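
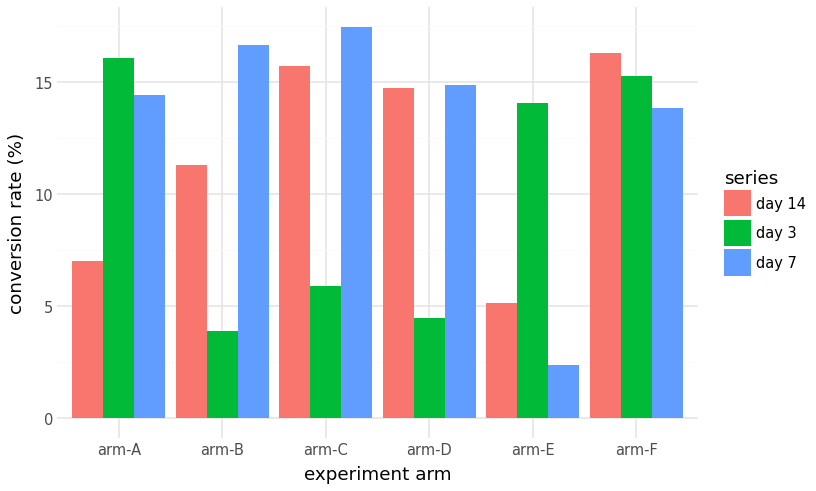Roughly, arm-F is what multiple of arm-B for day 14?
arm-F ≈ 16, arm-B ≈ 12; 16/12 ≈ 1.33.

≈ 1.33×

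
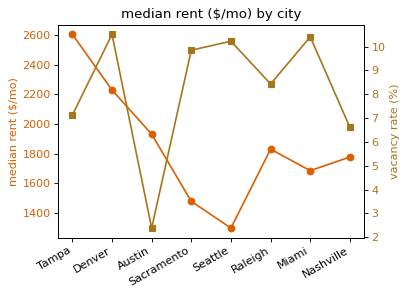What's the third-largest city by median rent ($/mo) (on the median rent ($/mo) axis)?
Austin

Top 4 (on the median rent ($/mo) axis): Tampa ≈ 2600, Denver ≈ 2200, Austin ≈ 2000, Raleigh ≈ 1800.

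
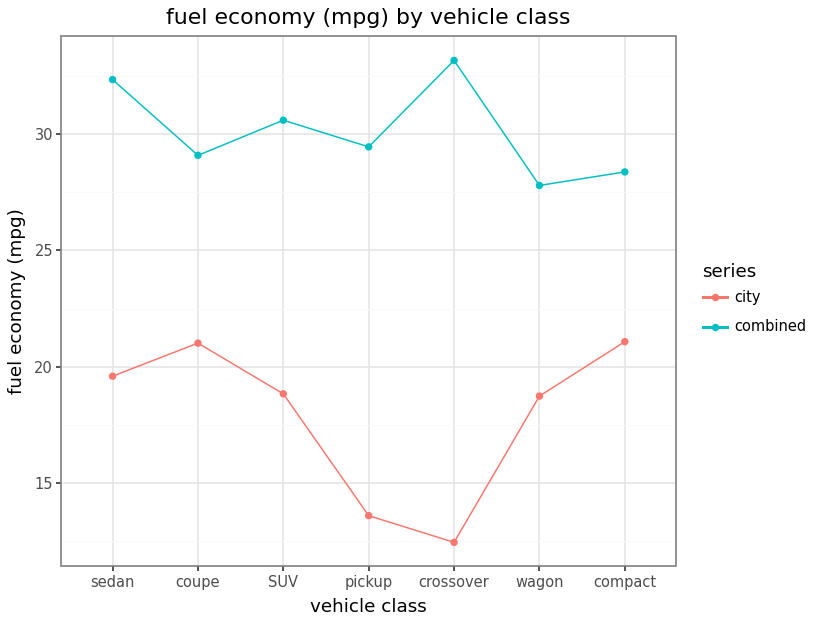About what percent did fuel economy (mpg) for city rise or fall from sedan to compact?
≈ +10%

sedan ≈ 20, compact ≈ 22; (22 − 20) / 20 ≈ +10%.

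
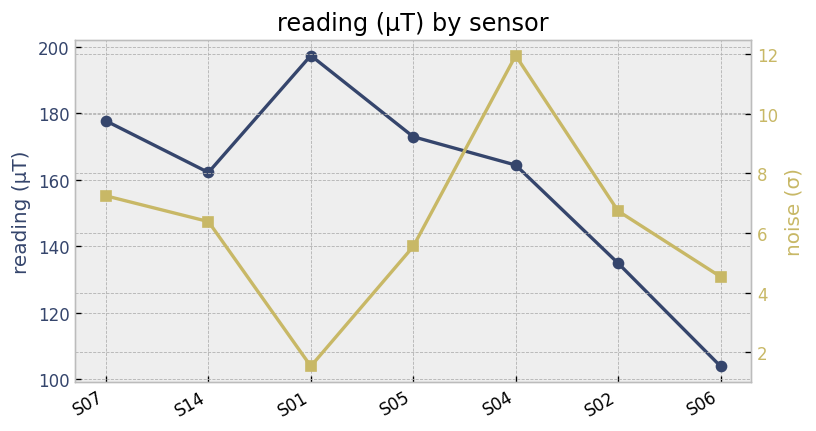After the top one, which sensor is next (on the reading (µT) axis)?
S07

Top 3 (on the reading (µT) axis): S01 ≈ 200, S07 ≈ 180, S05 ≈ 170.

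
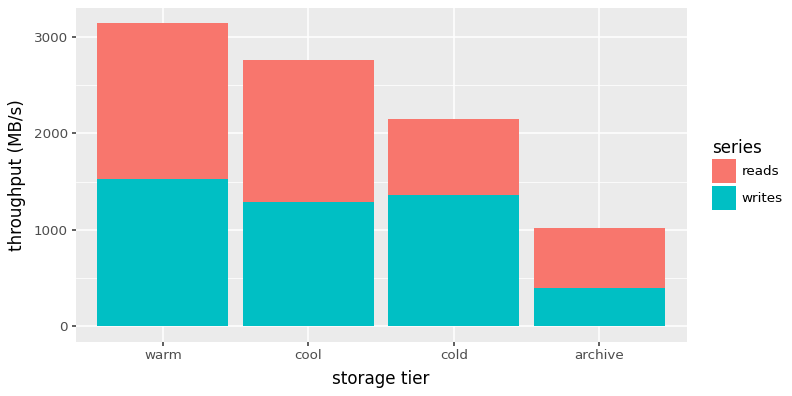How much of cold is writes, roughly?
≈ 1500

writes top ≈ 1500, bottom ≈ 0; segment ≈ 1500.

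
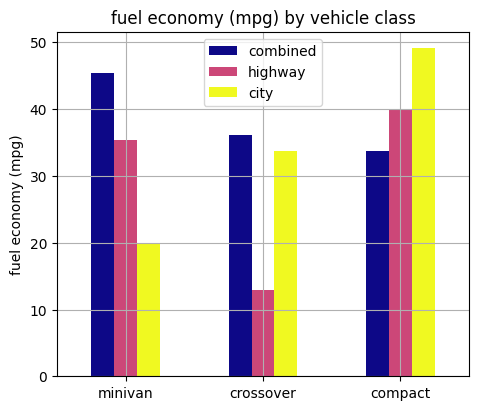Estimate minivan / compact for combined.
≈ 1.29×

minivan ≈ 45, compact ≈ 35; 45/35 ≈ 1.29.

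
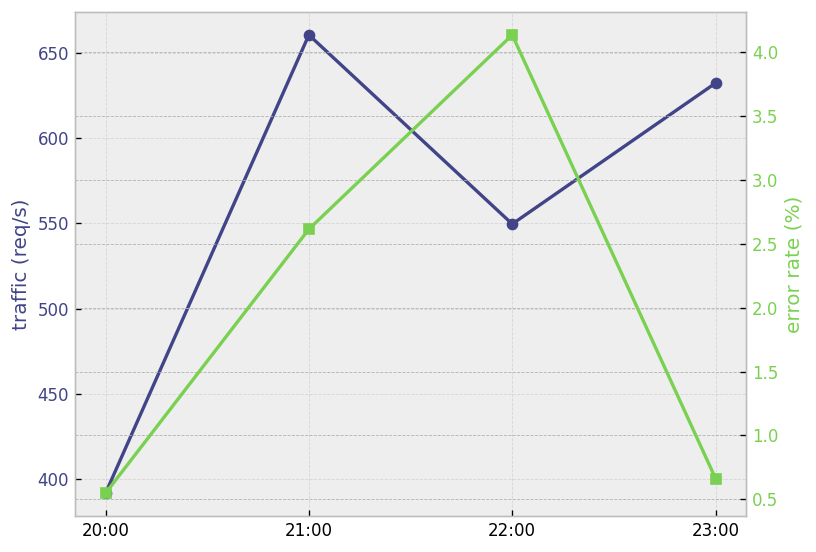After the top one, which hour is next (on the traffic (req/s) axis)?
23:00

Top 3 (on the traffic (req/s) axis): 21:00 ≈ 650, 23:00 ≈ 625, 22:00 ≈ 550.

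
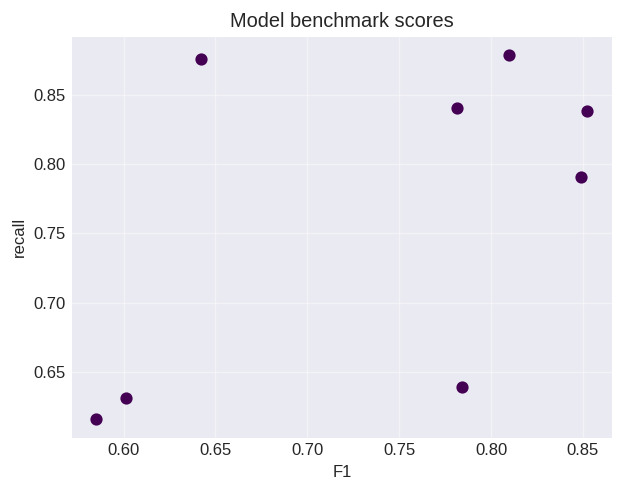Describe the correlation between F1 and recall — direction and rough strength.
Points are positively correlated; moderate (|r| ≈ 0.5).

positive, moderate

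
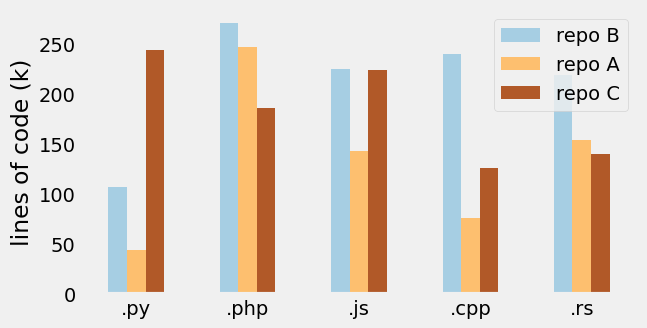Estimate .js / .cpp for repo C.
≈ 1.8×

.js ≈ 225, .cpp ≈ 125; 225/125 ≈ 1.8.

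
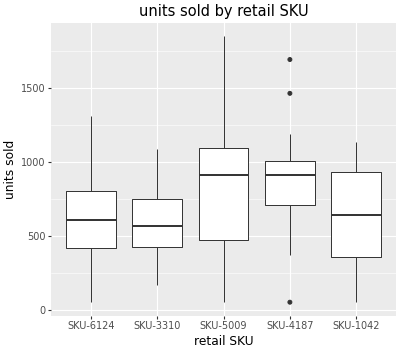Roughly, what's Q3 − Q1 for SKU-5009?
≈ 620

Q3 ≈ 1080, Q1 ≈ 460; IQR ≈ 620.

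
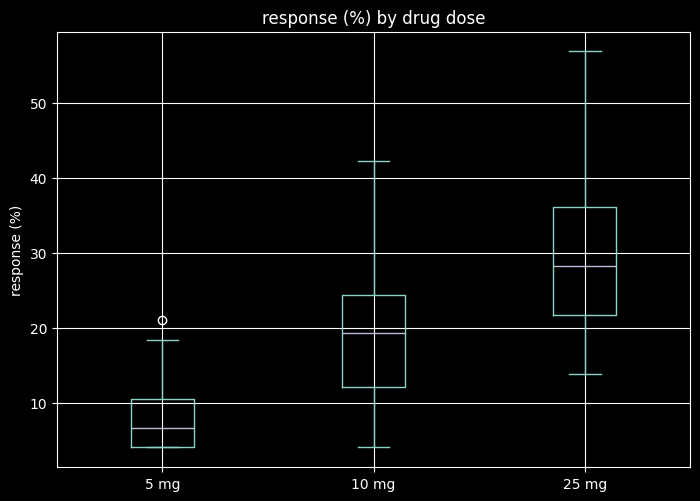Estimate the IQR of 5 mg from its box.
≈ 6

Q3 ≈ 10, Q1 ≈ 4; IQR ≈ 6.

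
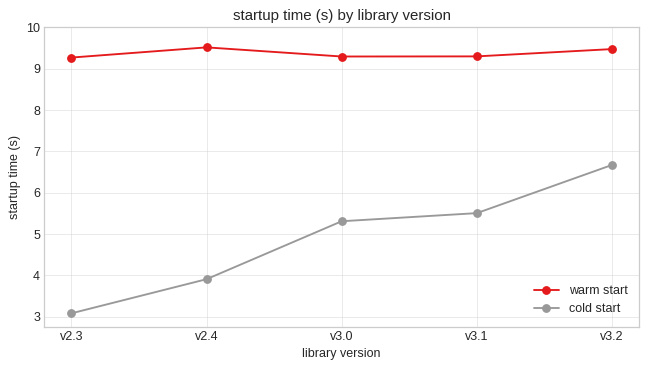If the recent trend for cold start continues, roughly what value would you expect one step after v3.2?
≈ 8

Last three: 5, 6, 7 → slope ≈ 1/step → next ≈ 8.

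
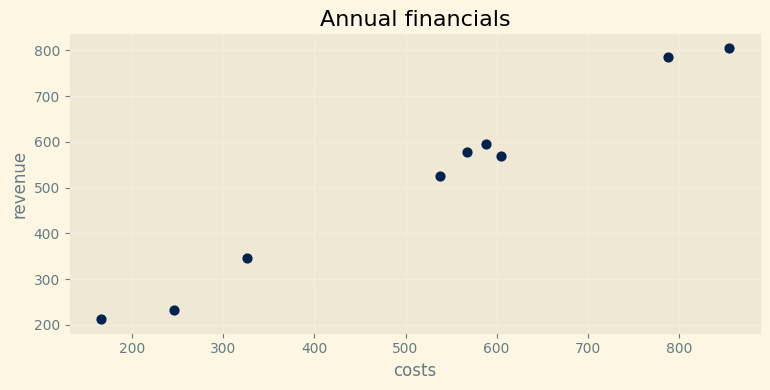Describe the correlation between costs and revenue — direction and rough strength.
positive, strong

Points are positively correlated; strong (|r| ≈ 1.0).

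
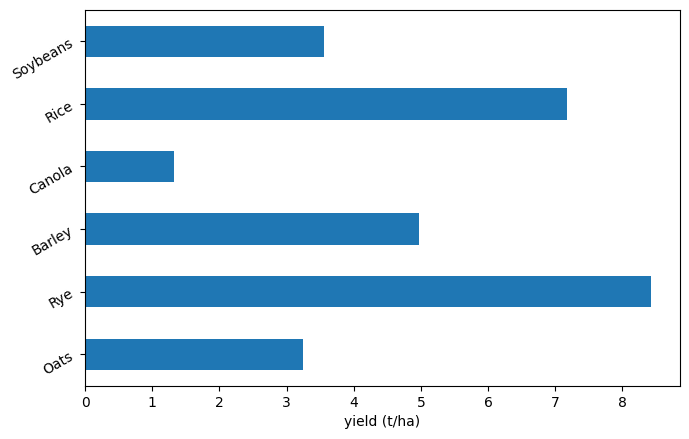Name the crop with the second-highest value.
Top 3: Rye ≈ 8, Rice ≈ 7, Barley ≈ 5.

Rice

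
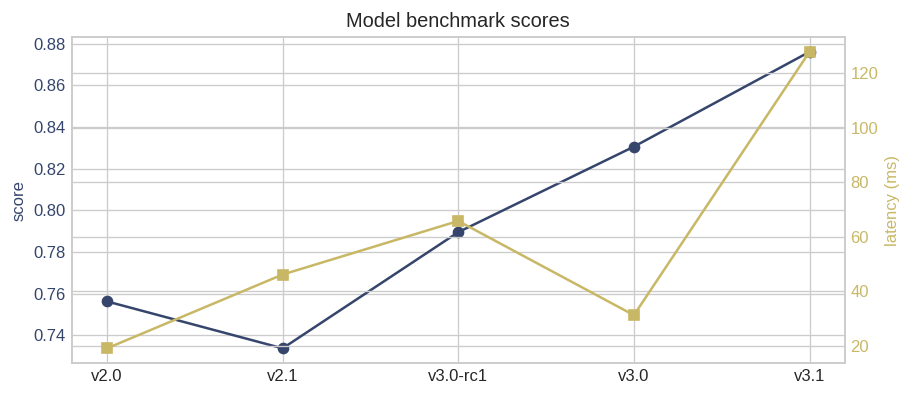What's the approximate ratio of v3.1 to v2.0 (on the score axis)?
v3.1 ≈ 0.88, v2.0 ≈ 0.76; 0.88/0.76 ≈ 1.16.

≈ 1.16×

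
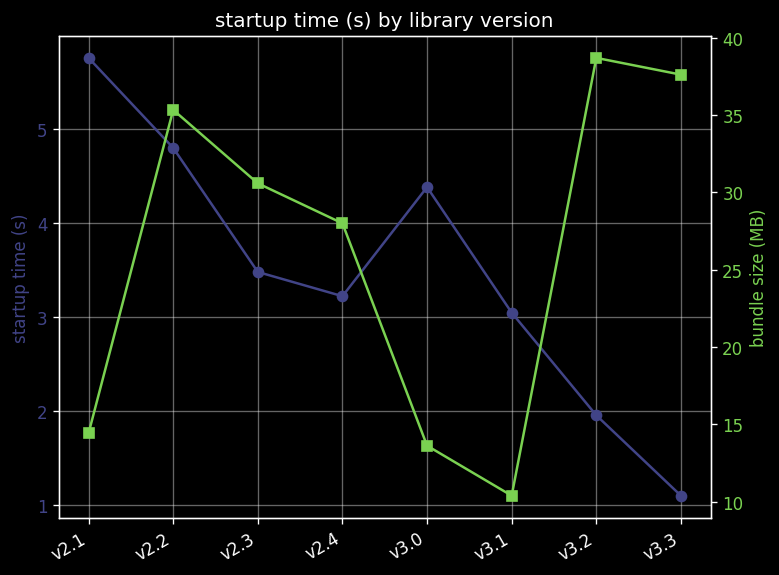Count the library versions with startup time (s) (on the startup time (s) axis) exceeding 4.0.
3

Above 4.0: v2.1, v2.2, v3.0.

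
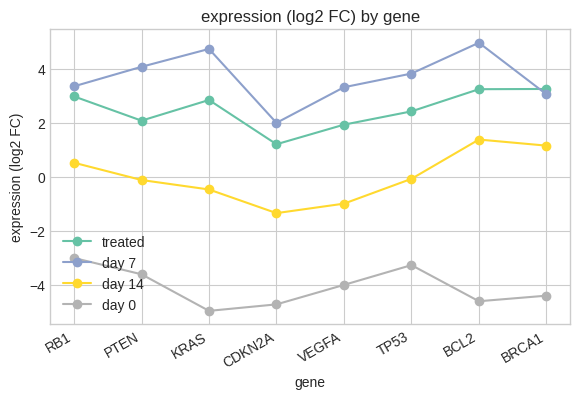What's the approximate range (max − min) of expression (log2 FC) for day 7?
≈ 3

Max BCL2 ≈ 5, min CDKN2A ≈ 2; range ≈ 3.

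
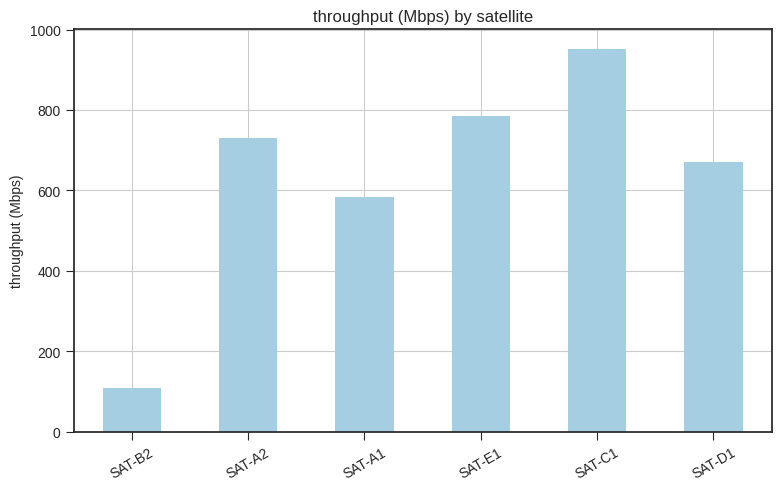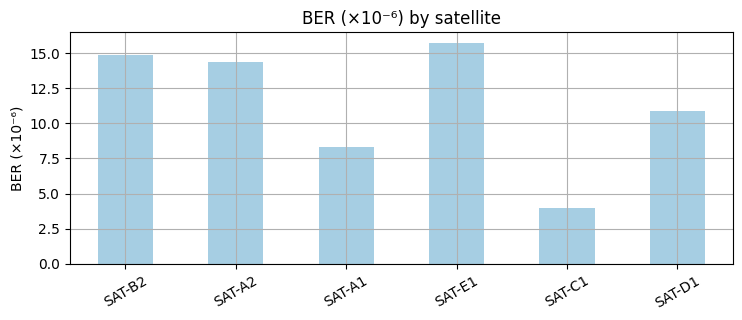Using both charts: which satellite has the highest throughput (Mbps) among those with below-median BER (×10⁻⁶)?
Chart 2 median BER (×10⁻⁶) ≈ 12; below-median satellites: SAT-A1, SAT-C1, SAT-D1. Among those, SAT-C1 has the highest throughput (Mbps) (≈ 1000).

SAT-C1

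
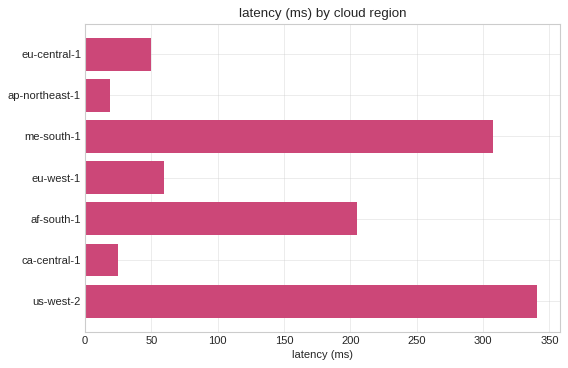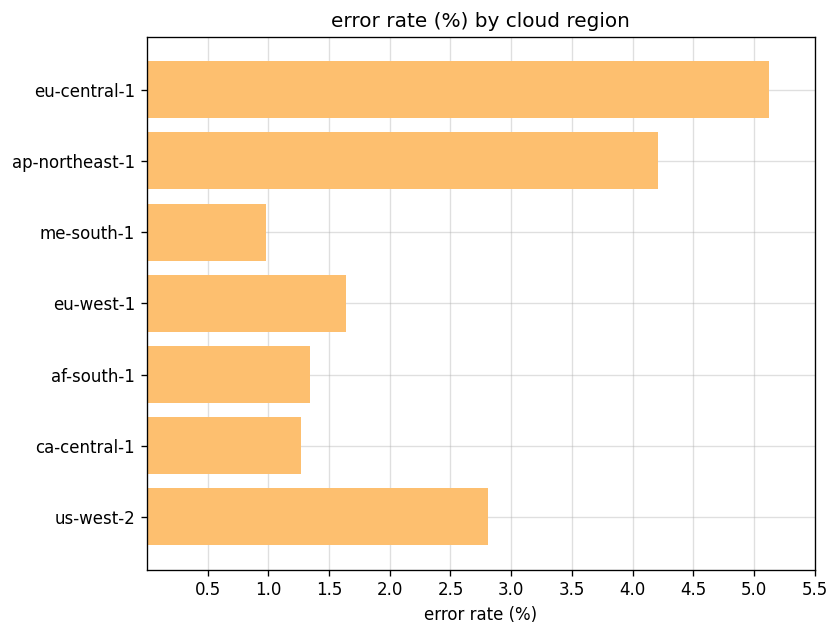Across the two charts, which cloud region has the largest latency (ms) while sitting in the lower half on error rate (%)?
me-south-1

Chart 2 median error rate (%) ≈ 1.5; below-median cloud regions: me-south-1, af-south-1, ca-central-1. Among those, me-south-1 has the highest latency (ms) (≈ 300).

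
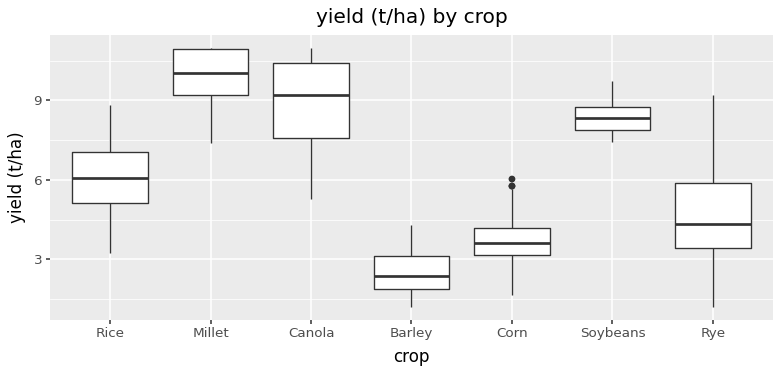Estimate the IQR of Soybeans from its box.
Q3 ≈ 9, Q1 ≈ 8; IQR ≈ 1.

≈ 1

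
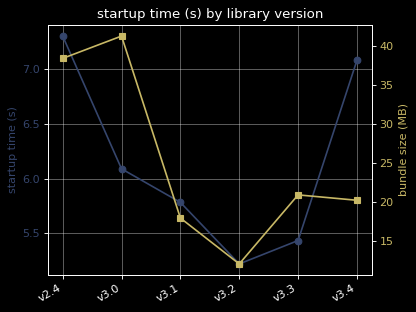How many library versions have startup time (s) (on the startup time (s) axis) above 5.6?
Above 5.6: v2.4, v3.0, v3.1, v3.4.

4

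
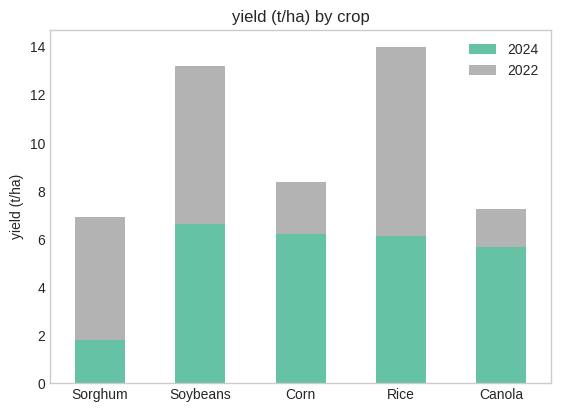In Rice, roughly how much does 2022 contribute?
≈ 8

2022 top ≈ 14, bottom ≈ 6; segment ≈ 8.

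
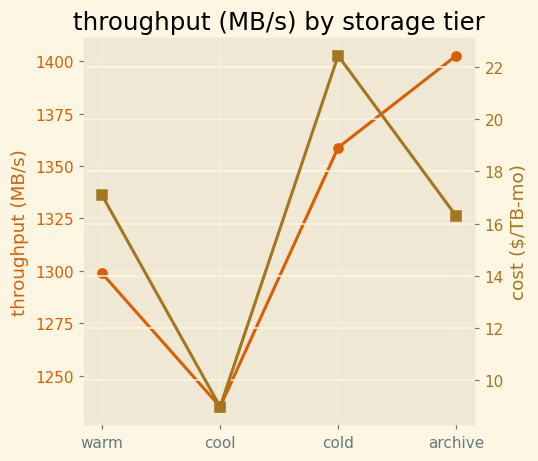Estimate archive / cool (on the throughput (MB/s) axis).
≈ 1.13×

archive ≈ 1400, cool ≈ 1240; 1400/1240 ≈ 1.13.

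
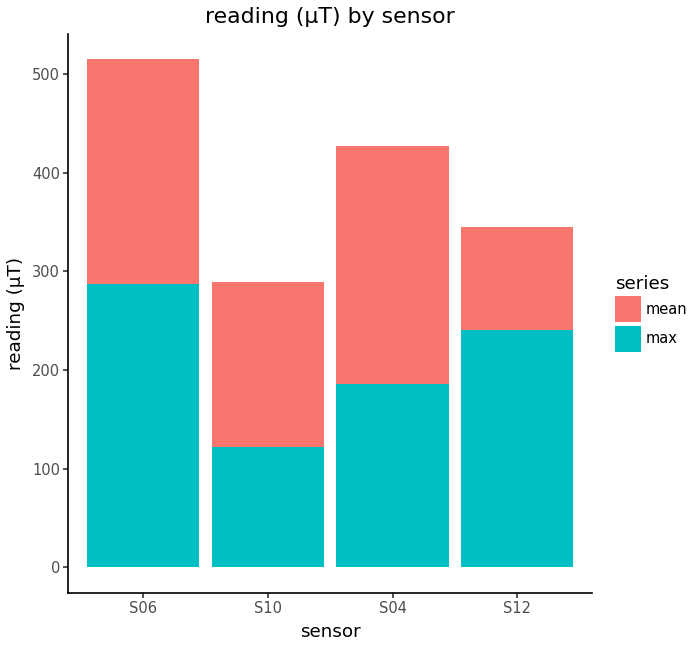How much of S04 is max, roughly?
≈ 200

max top ≈ 200, bottom ≈ 0; segment ≈ 200.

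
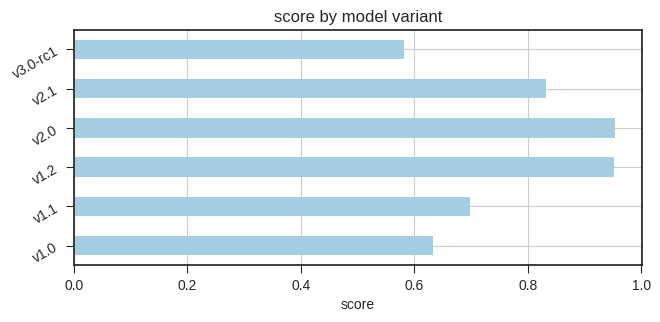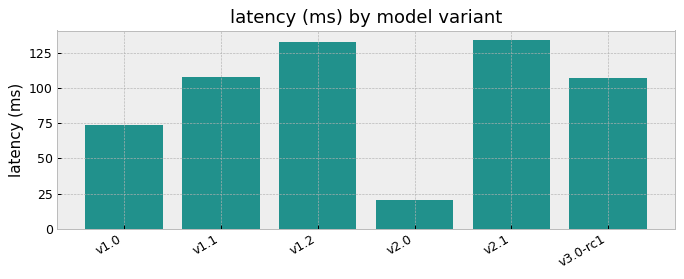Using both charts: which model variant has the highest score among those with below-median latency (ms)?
v2.0

Chart 2 median latency (ms) ≈ 100; below-median model variants: v1.0, v2.0, v3.0-rc1. Among those, v2.0 has the highest score (≈ 1).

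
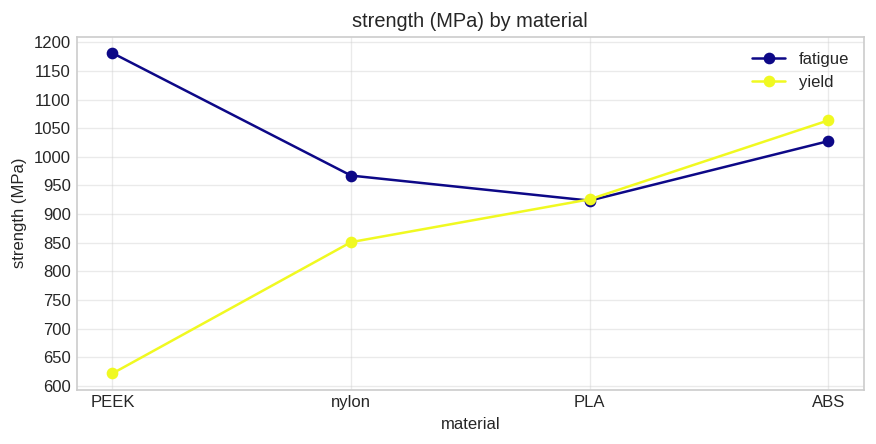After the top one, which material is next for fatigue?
ABS

Top 3 for fatigue: PEEK ≈ 1200, ABS ≈ 1050, nylon ≈ 950.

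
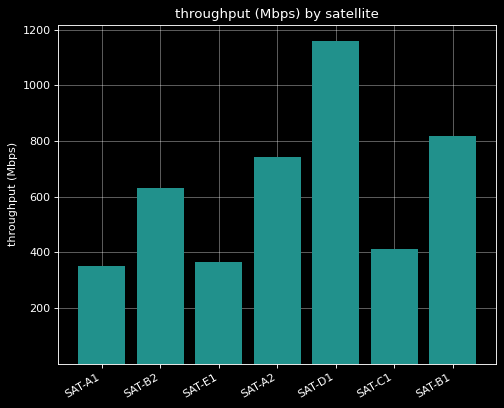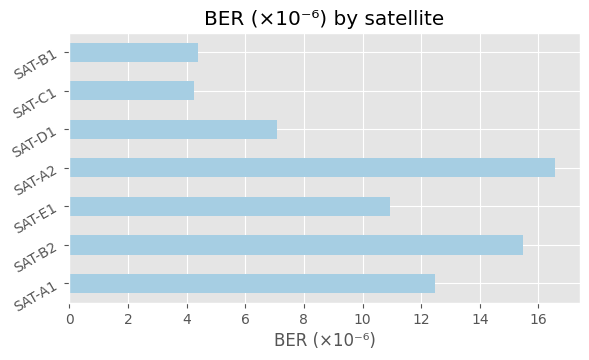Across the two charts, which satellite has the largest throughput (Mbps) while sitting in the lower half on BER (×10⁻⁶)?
SAT-D1

Chart 2 median BER (×10⁻⁶) ≈ 10; below-median satellites: SAT-D1, SAT-C1, SAT-B1. Among those, SAT-D1 has the highest throughput (Mbps) (≈ 1200).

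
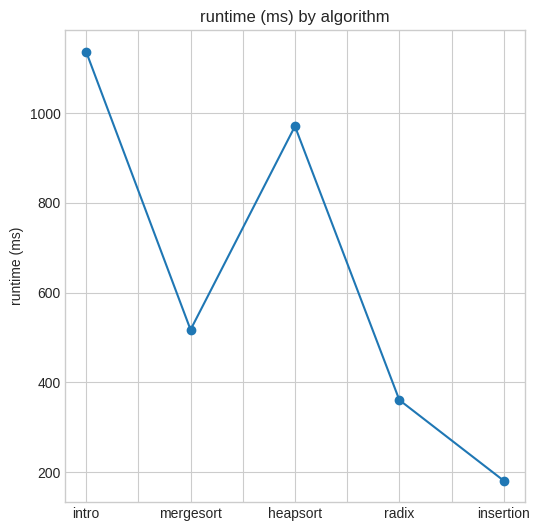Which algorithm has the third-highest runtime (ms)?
mergesort

Top 4: intro ≈ 1100, heapsort ≈ 1000, mergesort ≈ 500, radix ≈ 400.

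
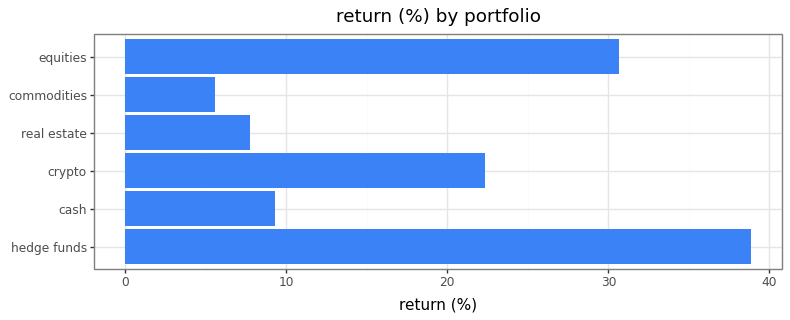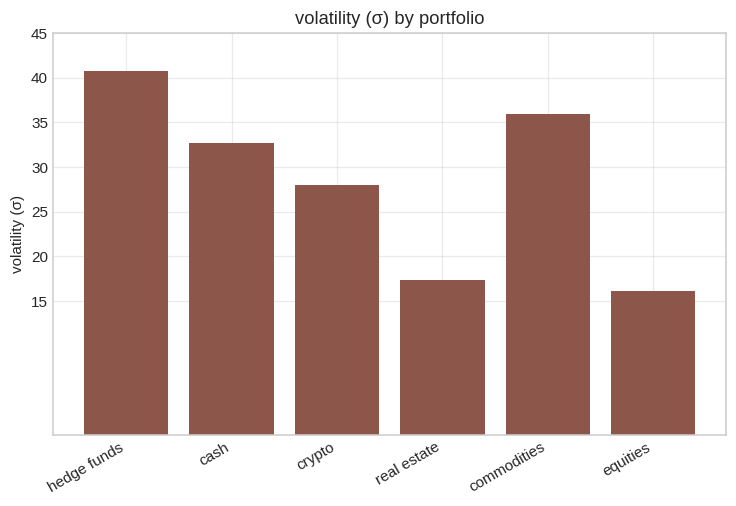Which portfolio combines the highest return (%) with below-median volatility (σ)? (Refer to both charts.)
Chart 2 median volatility (σ) ≈ 30; below-median portfolios: crypto, real estate, equities. Among those, equities has the highest return (%) (≈ 30).

equities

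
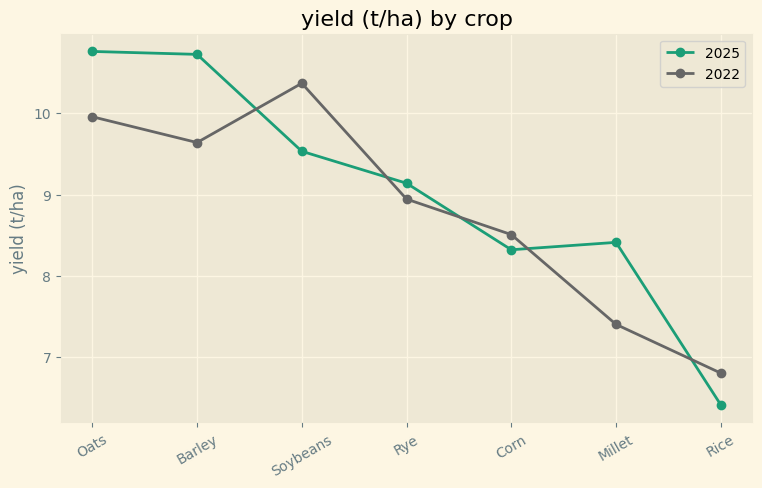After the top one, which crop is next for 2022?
Top 3 for 2022: Soybeans ≈ 10.5, Oats ≈ 10.0, Barley ≈ 9.5.

Oats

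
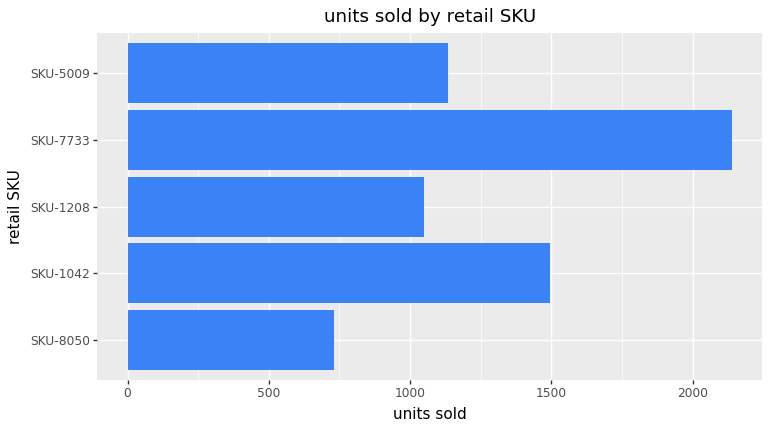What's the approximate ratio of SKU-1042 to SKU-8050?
≈ 1.75×

SKU-1042 ≈ 1400, SKU-8050 ≈ 800; 1400/800 ≈ 1.75.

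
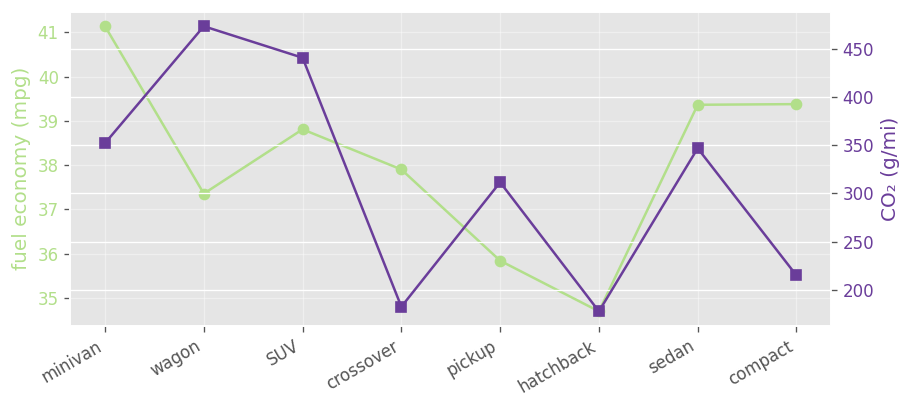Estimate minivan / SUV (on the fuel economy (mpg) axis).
minivan ≈ 41, SUV ≈ 39; 41/39 ≈ 1.05.

≈ 1.05×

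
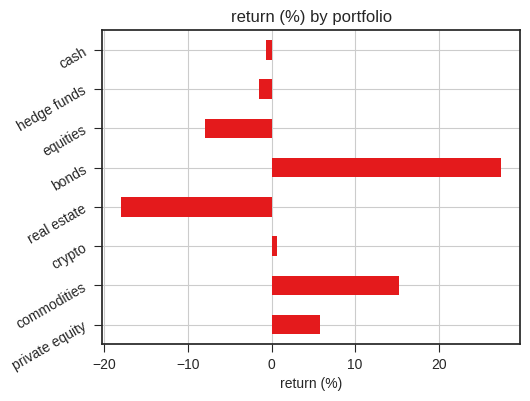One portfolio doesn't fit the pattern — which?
bonds

bonds ≈ 25; the rest sit between ≈ -20 and ≈ 15.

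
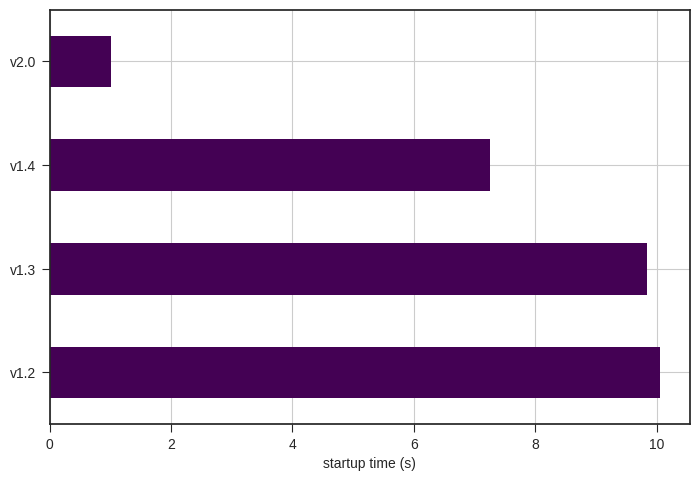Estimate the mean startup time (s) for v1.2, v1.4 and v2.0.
≈ 6

(10 + 7 + 1) / 3 ≈ 6.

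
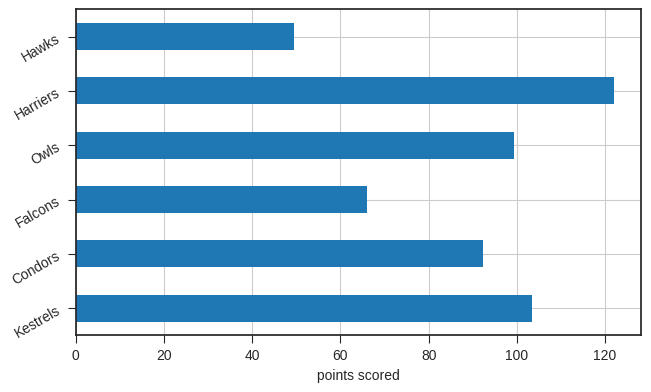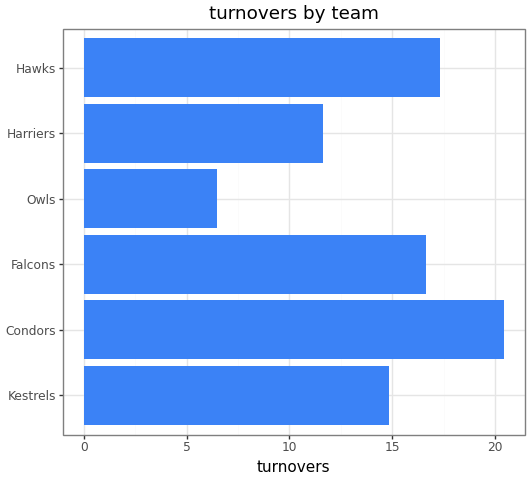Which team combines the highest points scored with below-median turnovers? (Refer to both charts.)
Chart 2 median turnovers ≈ 16; below-median teams: Kestrels, Owls, Harriers. Among those, Harriers has the highest points scored (≈ 120).

Harriers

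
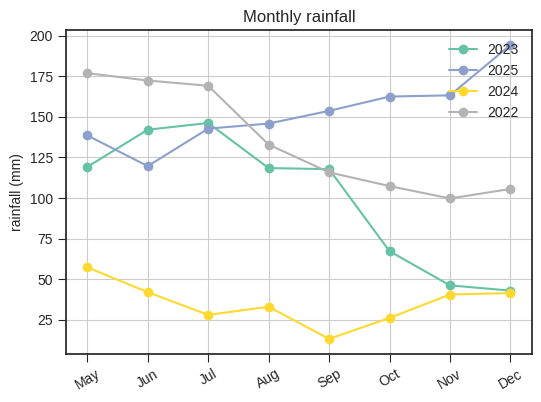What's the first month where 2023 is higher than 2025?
May: 2023 ≈ 120 vs 2025 ≈ 140 (not yet); Jun: 2023 ≈ 140 vs 2025 ≈ 120 (first crossover).

Jun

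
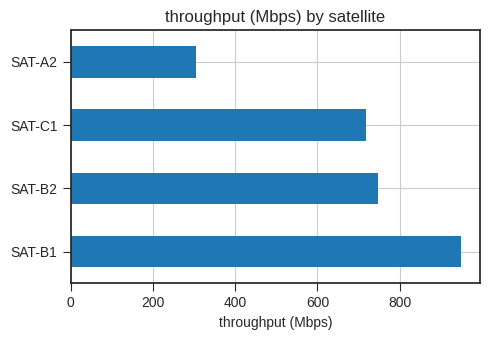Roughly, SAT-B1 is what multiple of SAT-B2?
SAT-B1 ≈ 900, SAT-B2 ≈ 700; 900/700 ≈ 1.29.

≈ 1.29×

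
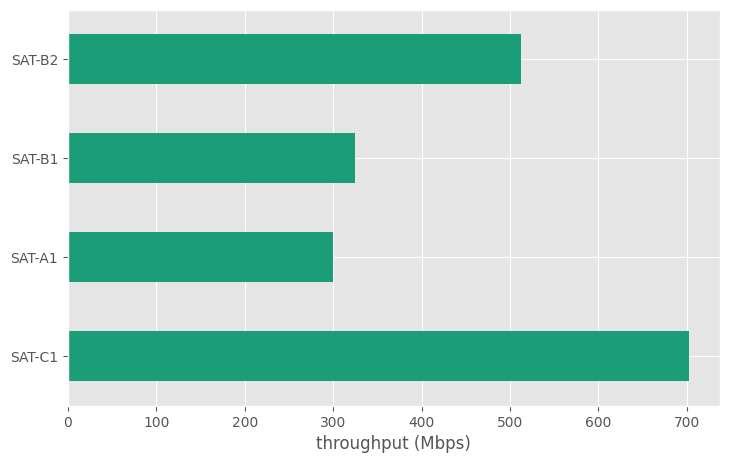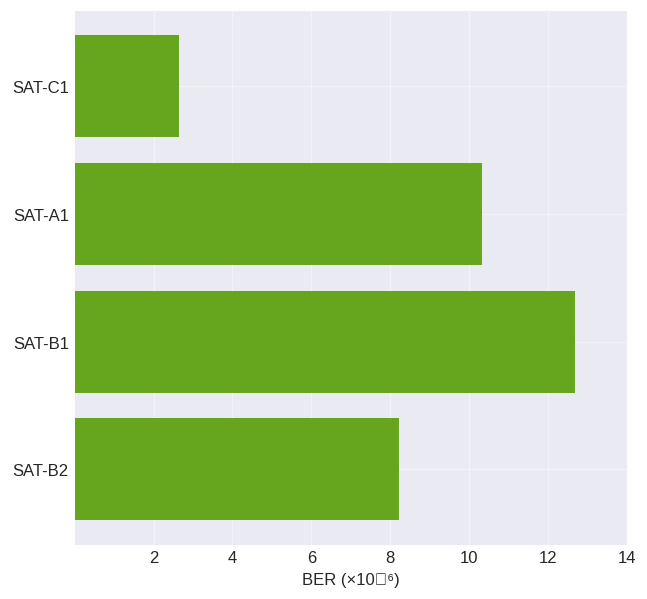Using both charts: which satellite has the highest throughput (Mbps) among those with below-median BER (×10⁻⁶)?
Chart 2 median BER (×10⁻⁶) ≈ 10; below-median satellites: SAT-C1, SAT-B2. Among those, SAT-C1 has the highest throughput (Mbps) (≈ 700).

SAT-C1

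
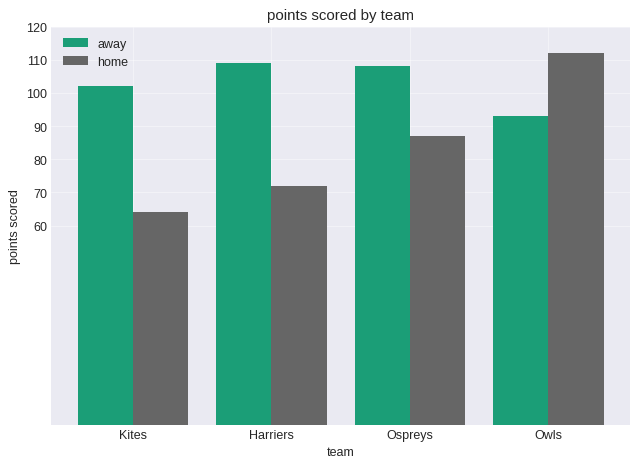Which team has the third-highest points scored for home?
Harriers

Top 4 for home: Owls ≈ 110, Ospreys ≈ 90, Harriers ≈ 70, Kites ≈ 60.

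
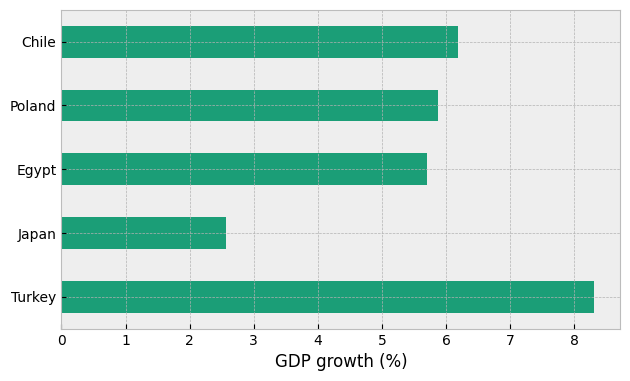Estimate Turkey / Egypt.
≈ 1.33×

Turkey ≈ 8, Egypt ≈ 6; 8/6 ≈ 1.33.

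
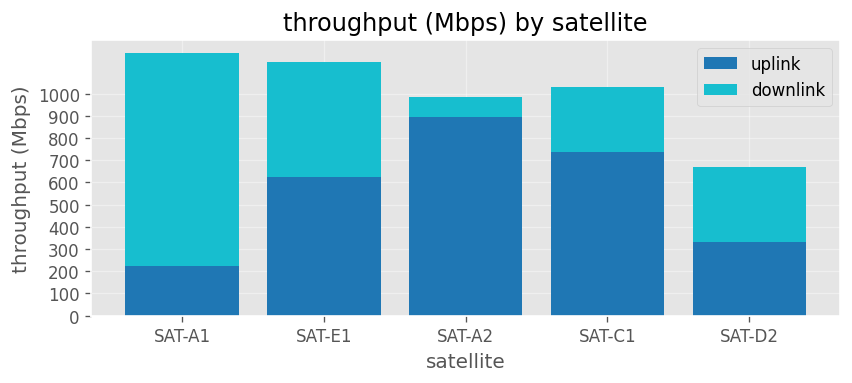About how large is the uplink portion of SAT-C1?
≈ 700

uplink top ≈ 700, bottom ≈ 0; segment ≈ 700.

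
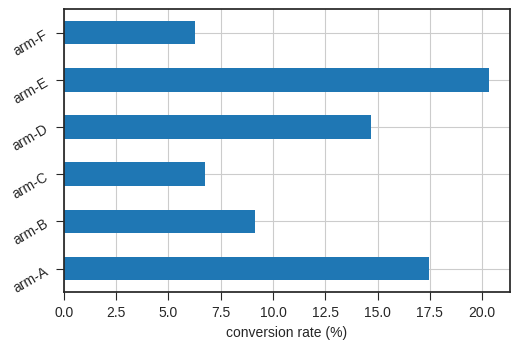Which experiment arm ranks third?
Top 4: arm-E ≈ 20, arm-A ≈ 18, arm-D ≈ 14, arm-B ≈ 10.

arm-D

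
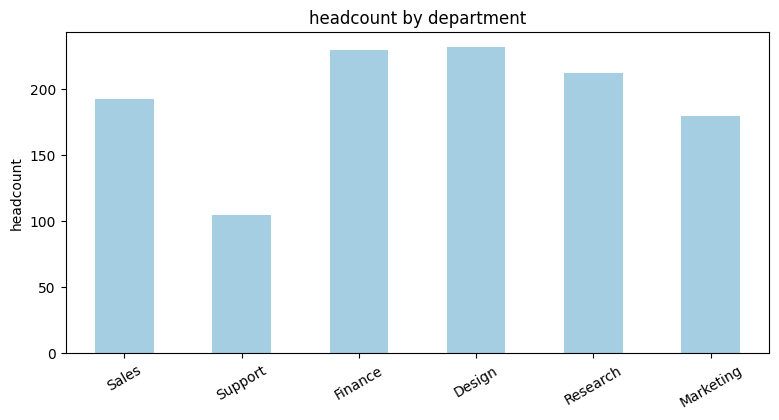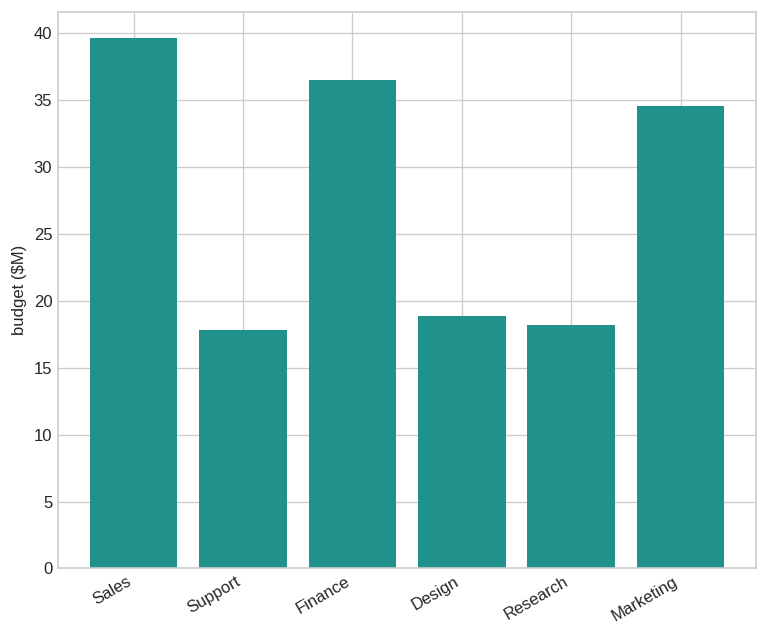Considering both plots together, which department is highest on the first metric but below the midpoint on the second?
Design

Chart 2 median budget ($M) ≈ 25; below-median departments: Support, Design, Research. Among those, Design has the highest headcount (≈ 225).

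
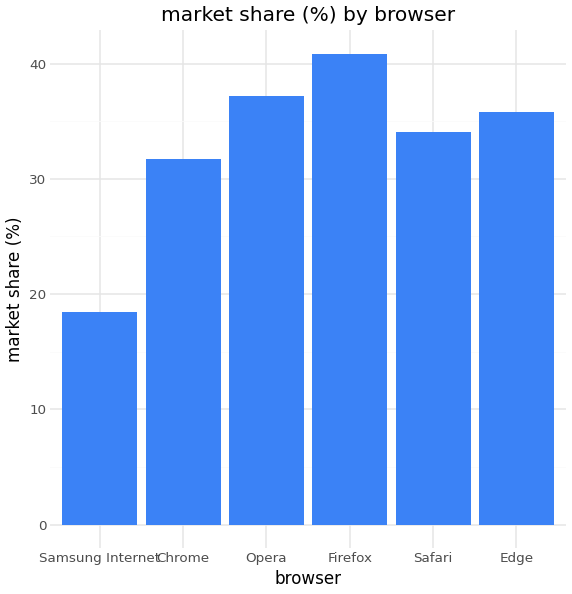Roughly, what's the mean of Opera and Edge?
(35 + 35) / 2 ≈ 35.

≈ 35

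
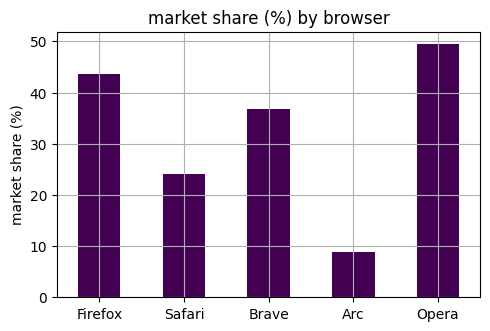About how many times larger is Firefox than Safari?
≈ 1.8×

Firefox ≈ 45, Safari ≈ 25; 45/25 ≈ 1.8.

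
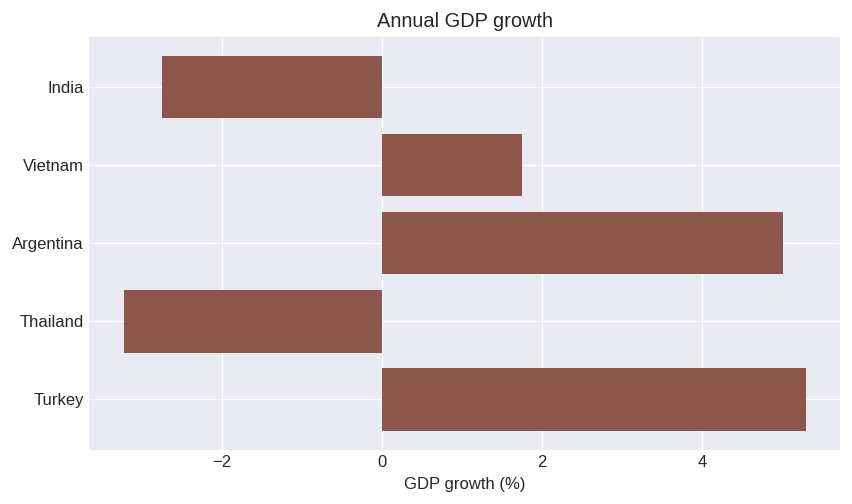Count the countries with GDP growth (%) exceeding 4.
2

Above 4: Argentina, Turkey.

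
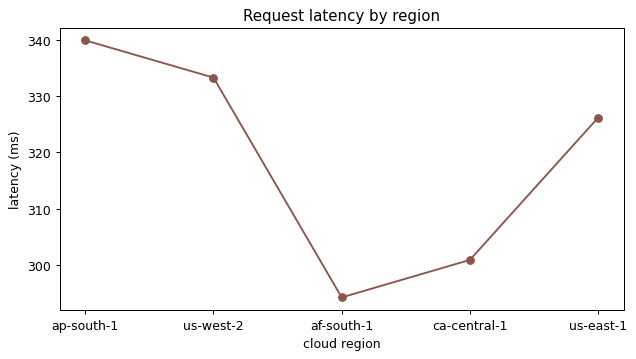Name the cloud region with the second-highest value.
Top 3: ap-south-1 ≈ 340, us-west-2 ≈ 335, us-east-1 ≈ 325.

us-west-2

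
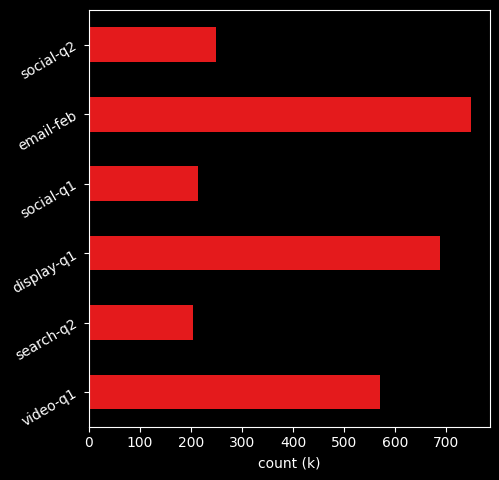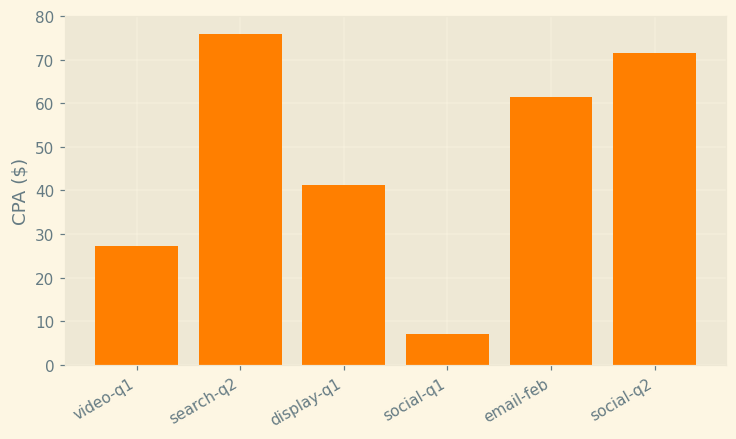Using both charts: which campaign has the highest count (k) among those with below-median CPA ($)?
Chart 2 median CPA ($) ≈ 50; below-median campaigns: video-q1, display-q1, social-q1. Among those, display-q1 has the highest count (k) (≈ 700).

display-q1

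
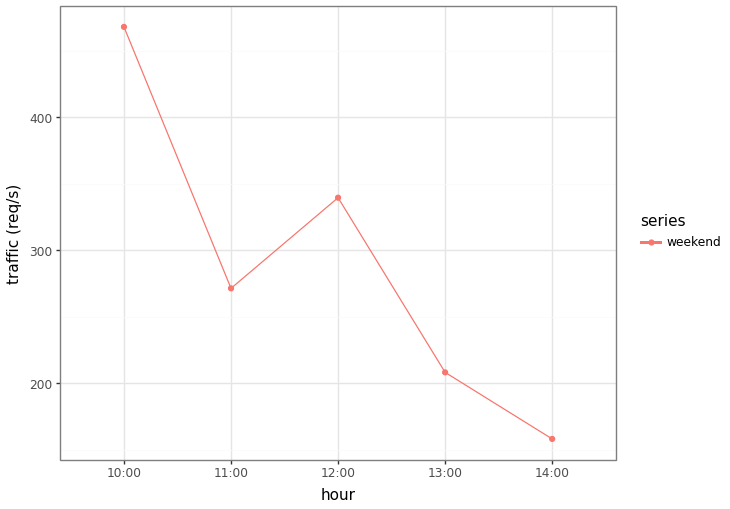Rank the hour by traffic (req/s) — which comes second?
Top 3: 10:00 ≈ 450, 12:00 ≈ 350, 11:00 ≈ 250.

12:00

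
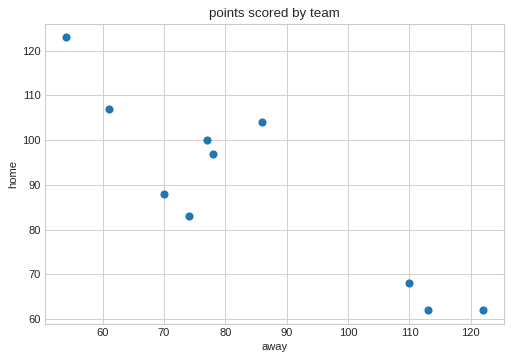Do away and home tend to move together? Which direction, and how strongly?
Points are negatively correlated; strong (|r| ≈ 0.9).

negative, strong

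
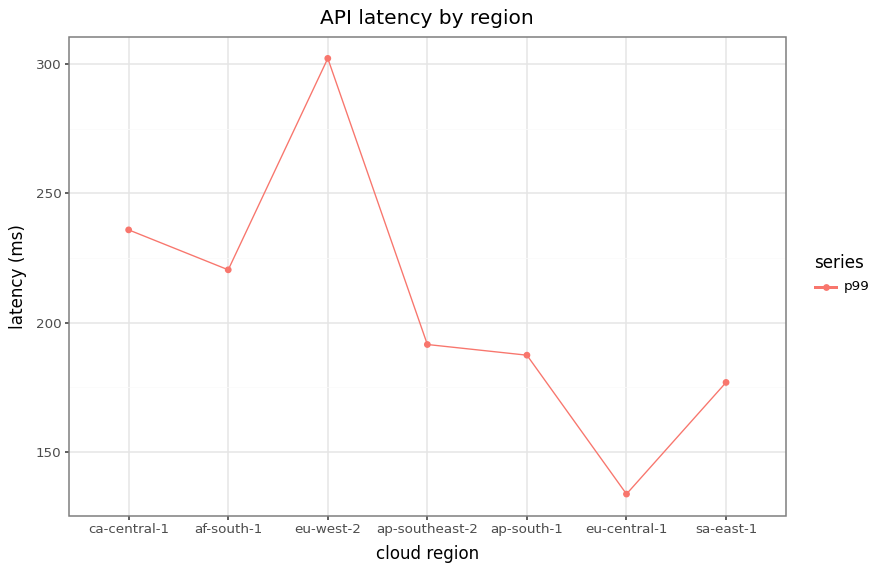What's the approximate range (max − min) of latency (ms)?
≈ 160

Max eu-west-2 ≈ 300, min eu-central-1 ≈ 140; range ≈ 160.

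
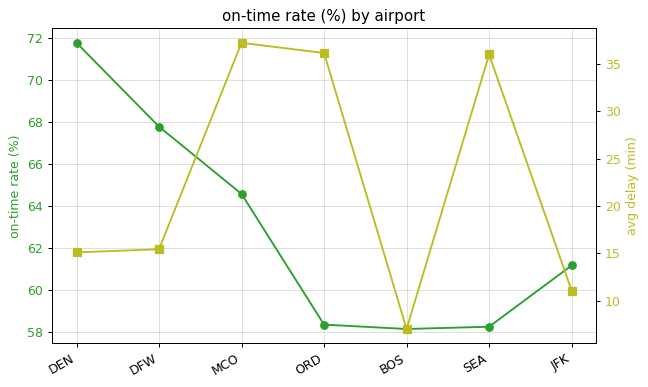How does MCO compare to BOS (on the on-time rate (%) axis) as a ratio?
≈ 1.1×

MCO ≈ 64, BOS ≈ 58; 64/58 ≈ 1.1.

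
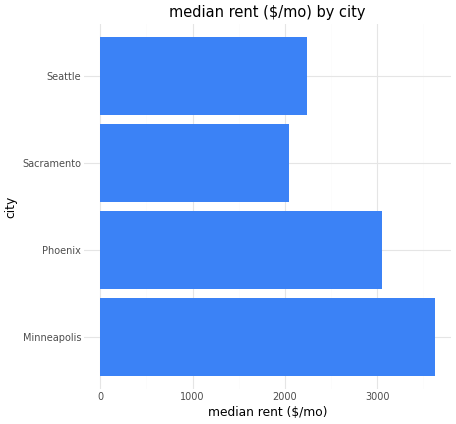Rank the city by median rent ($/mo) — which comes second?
Phoenix

Top 3: Minneapolis ≈ 3500, Phoenix ≈ 3000, Seattle ≈ 2000.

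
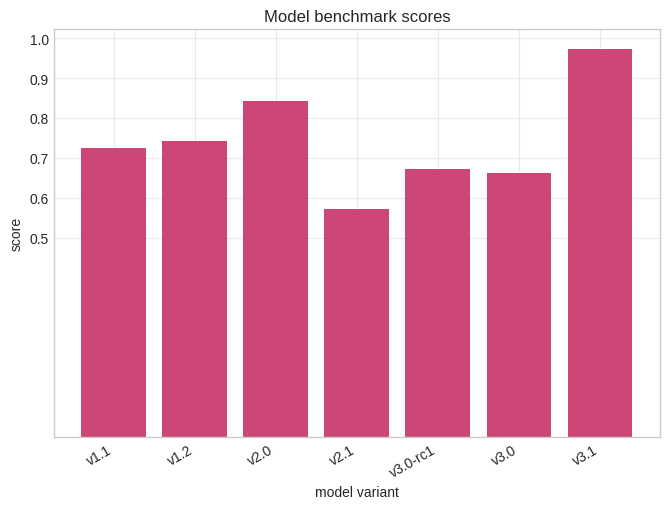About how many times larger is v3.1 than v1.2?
v3.1 ≈ 1.0, v1.2 ≈ 0.7; 1.0/0.7 ≈ 1.43.

≈ 1.43×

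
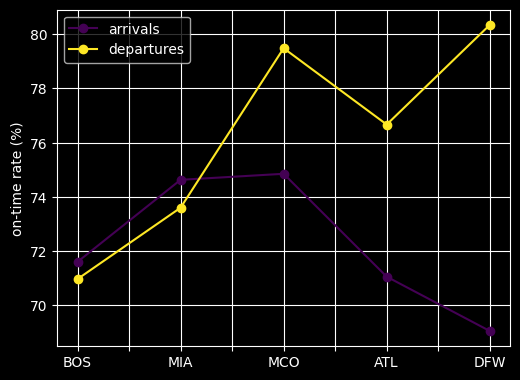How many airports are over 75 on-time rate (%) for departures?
Above 75: MCO, ATL, DFW.

3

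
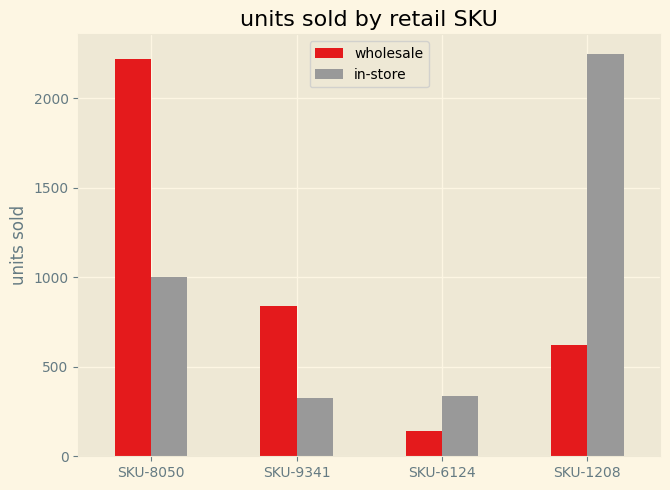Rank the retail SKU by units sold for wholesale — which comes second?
Top 3 for wholesale: SKU-8050 ≈ 2200, SKU-9341 ≈ 800, SKU-1208 ≈ 600.

SKU-9341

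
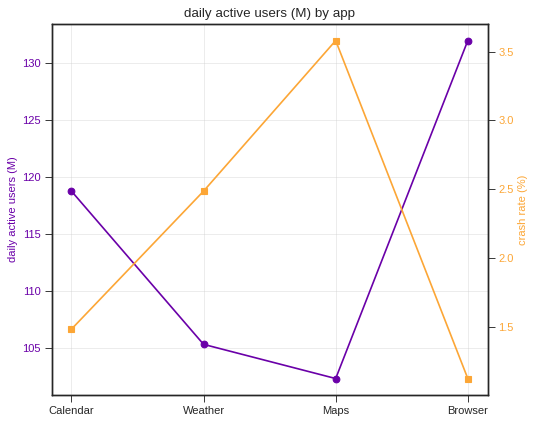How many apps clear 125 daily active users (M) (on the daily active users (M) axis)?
1

Above 125: Browser.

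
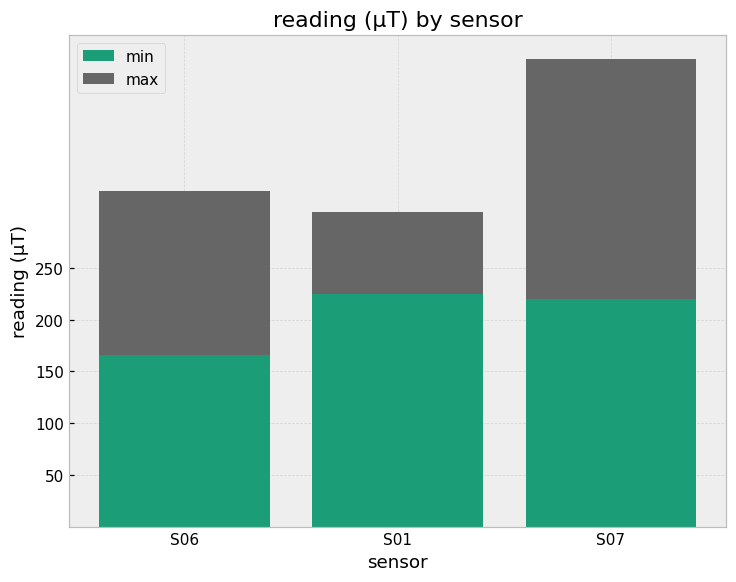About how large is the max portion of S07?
≈ 250

max top ≈ 450, bottom ≈ 200; segment ≈ 250.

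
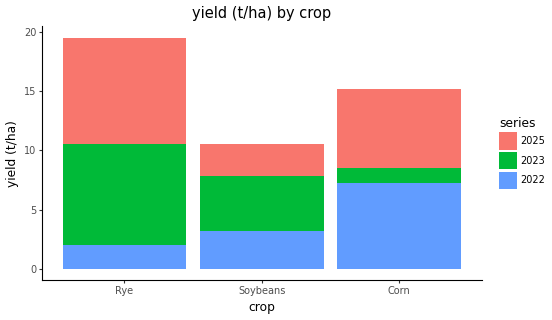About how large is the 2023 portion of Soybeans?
2023 top ≈ 8, bottom ≈ 4; segment ≈ 4.

≈ 4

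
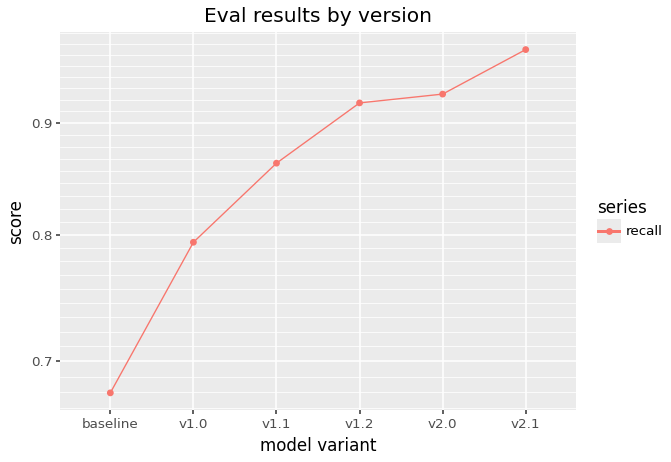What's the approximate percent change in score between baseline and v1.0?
baseline ≈ 0.70, v1.0 ≈ 0.80; (0.80 − 0.70) / 0.70 ≈ +14.3%.

≈ +14.3%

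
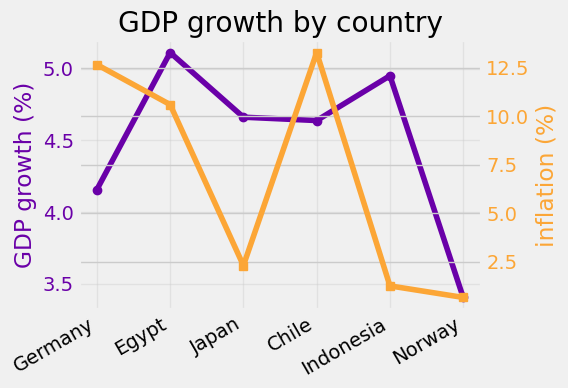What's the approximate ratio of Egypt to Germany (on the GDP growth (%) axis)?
≈ 1.24×

Egypt ≈ 5.2, Germany ≈ 4.2; 5.2/4.2 ≈ 1.24.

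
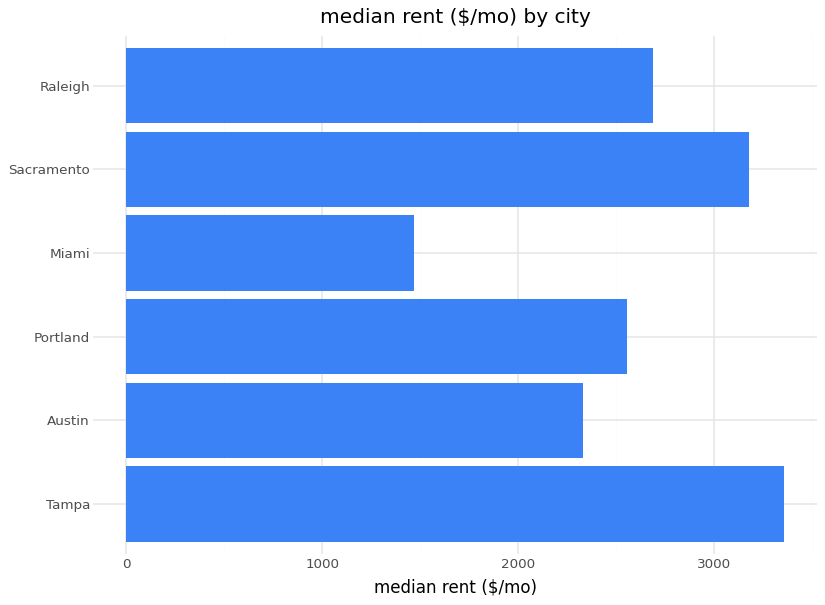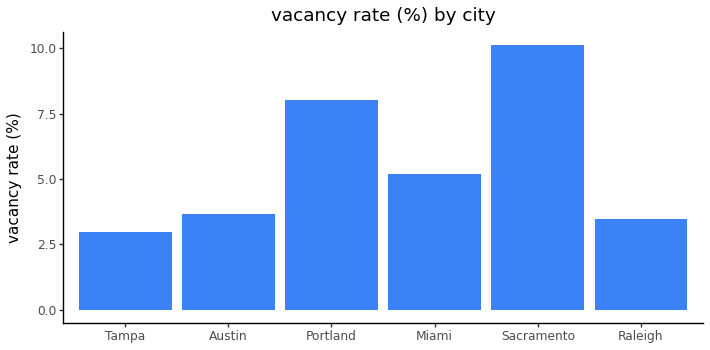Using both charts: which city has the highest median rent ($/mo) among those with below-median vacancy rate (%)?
Tampa

Chart 2 median vacancy rate (%) ≈ 4; below-median cities: Tampa, Austin, Raleigh. Among those, Tampa has the highest median rent ($/mo) (≈ 3500).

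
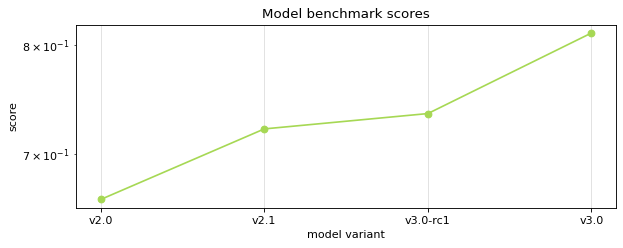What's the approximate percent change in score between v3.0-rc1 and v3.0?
≈ +10.8%

v3.0-rc1 ≈ 0.74, v3.0 ≈ 0.82; (0.82 − 0.74) / 0.74 ≈ +10.8%.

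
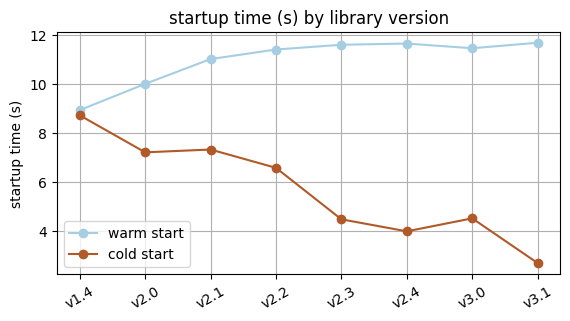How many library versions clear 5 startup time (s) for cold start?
4

Above 5: v1.4, v2.0, v2.1, v2.2.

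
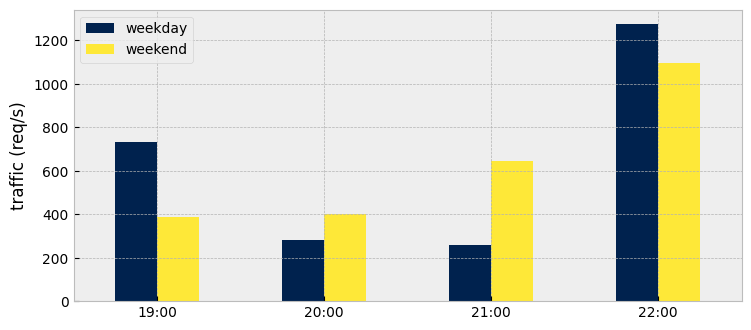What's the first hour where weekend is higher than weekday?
19:00: weekend ≈ 400 vs weekday ≈ 800 (not yet); 20:00: weekend ≈ 400 vs weekday ≈ 200 (first crossover).

20:00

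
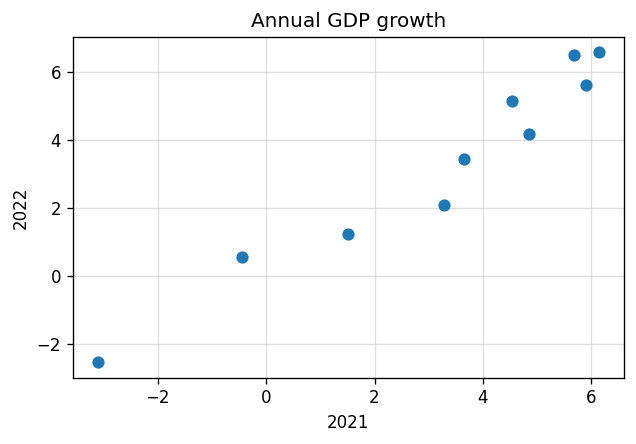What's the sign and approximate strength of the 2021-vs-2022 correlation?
Points are positively correlated; strong (|r| ≈ 1.0).

positive, strong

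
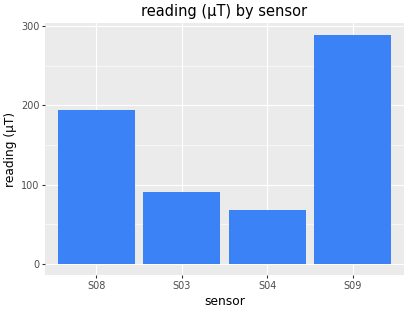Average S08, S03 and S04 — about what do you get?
(200 + 100 + 75) / 3 ≈ 125.

≈ 125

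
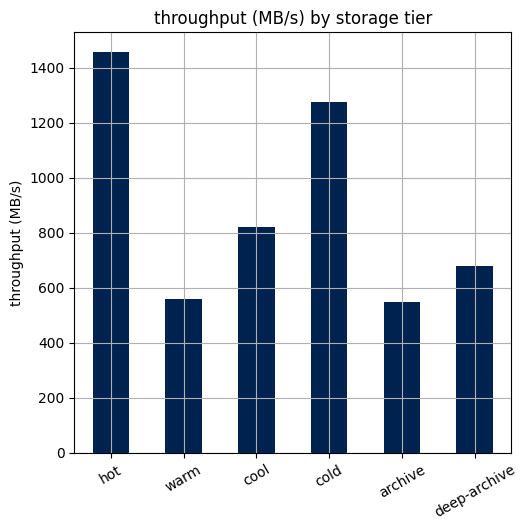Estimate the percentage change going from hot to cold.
hot ≈ 1400, cold ≈ 1200; (1200 − 1400) / 1400 ≈ -14.3%.

≈ -14.3%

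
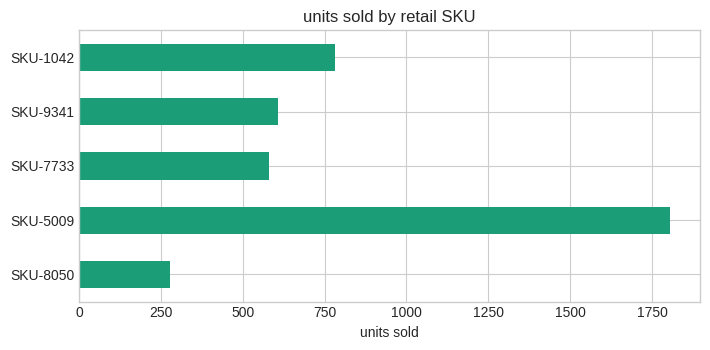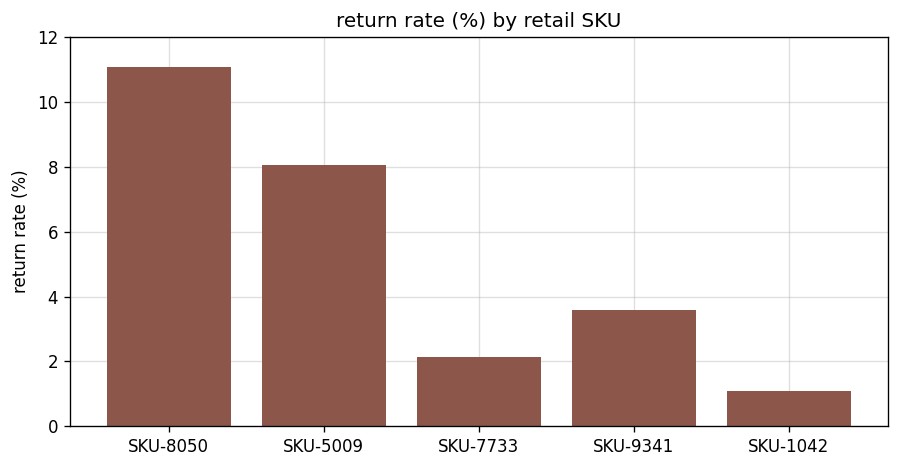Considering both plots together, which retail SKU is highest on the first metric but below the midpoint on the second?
SKU-1042

Chart 2 median return rate (%) ≈ 4; below-median retail SKUs: SKU-7733, SKU-1042. Among those, SKU-1042 has the highest units sold (≈ 800).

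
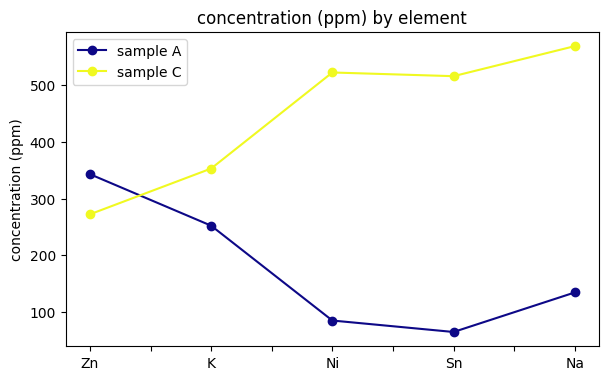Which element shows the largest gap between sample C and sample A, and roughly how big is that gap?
Sn, ≈ 450 ppm

Sn: sample C ≈ 500, sample A ≈ 50 → gap ≈ 450. Next-largest (Ni) is only ≈ 400.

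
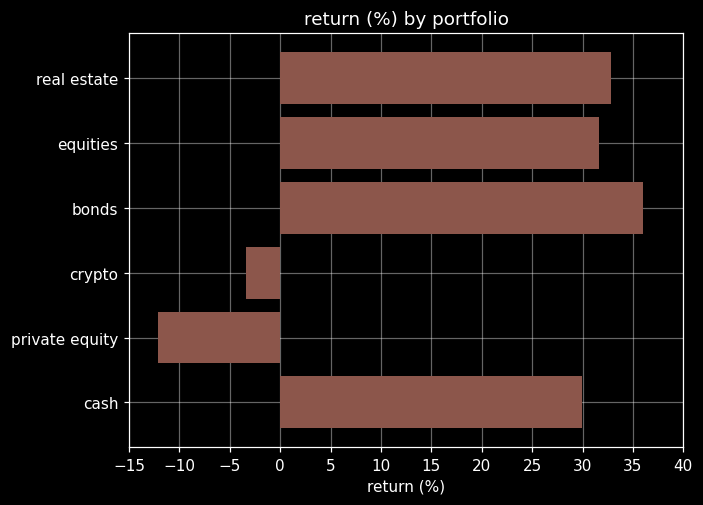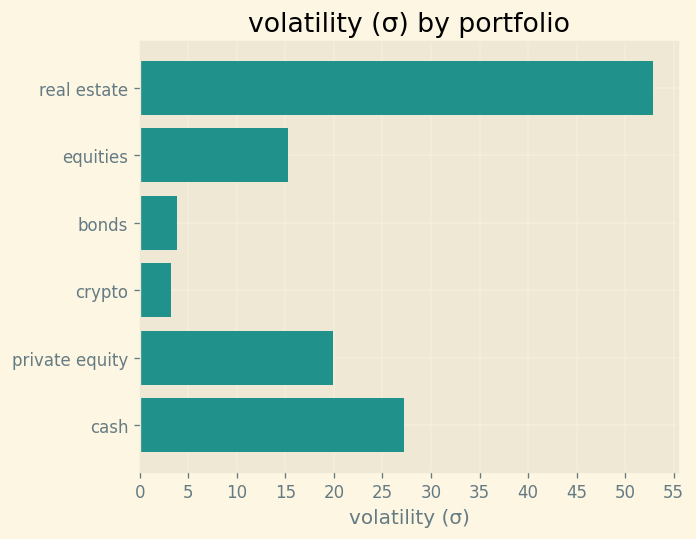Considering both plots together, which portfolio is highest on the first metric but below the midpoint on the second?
bonds

Chart 2 median volatility (σ) ≈ 20; below-median portfolios: equities, bonds, crypto. Among those, bonds has the highest return (%) (≈ 35).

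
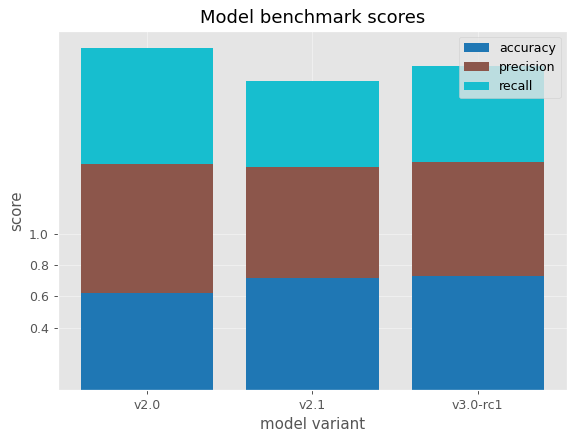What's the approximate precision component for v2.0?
precision top ≈ 1.4, bottom ≈ 0.6; segment ≈ 0.8.

≈ 0.8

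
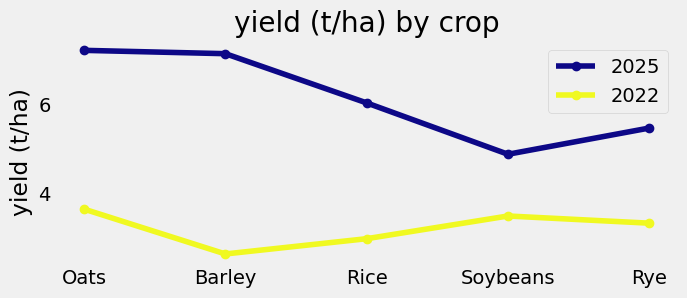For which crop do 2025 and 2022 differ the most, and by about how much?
Barley, ≈ 4.5 t/ha

Barley: 2025 ≈ 7.0, 2022 ≈ 2.5 → gap ≈ 4.5. Next-largest (Oats) is only ≈ 3.5.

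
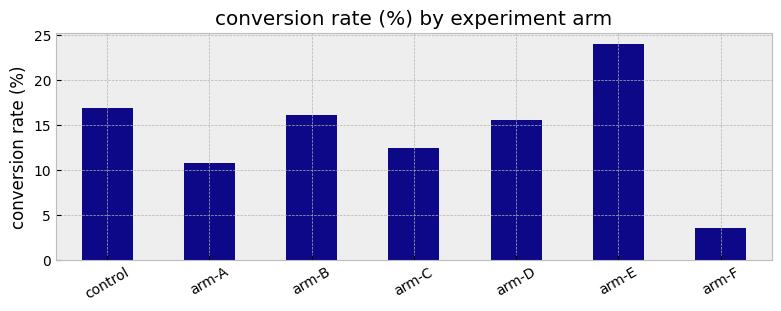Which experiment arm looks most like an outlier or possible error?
arm-F ≈ 4; the rest sit between ≈ 10 and ≈ 24.

arm-F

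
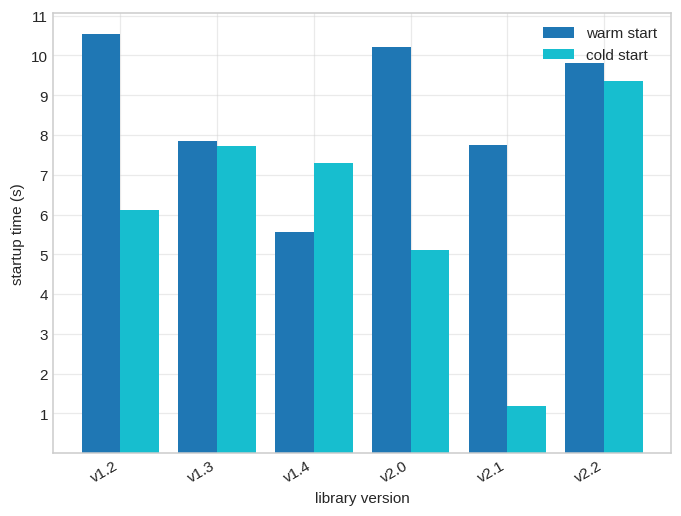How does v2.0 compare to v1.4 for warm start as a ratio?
≈ 1.67×

v2.0 ≈ 10, v1.4 ≈ 6; 10/6 ≈ 1.67.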